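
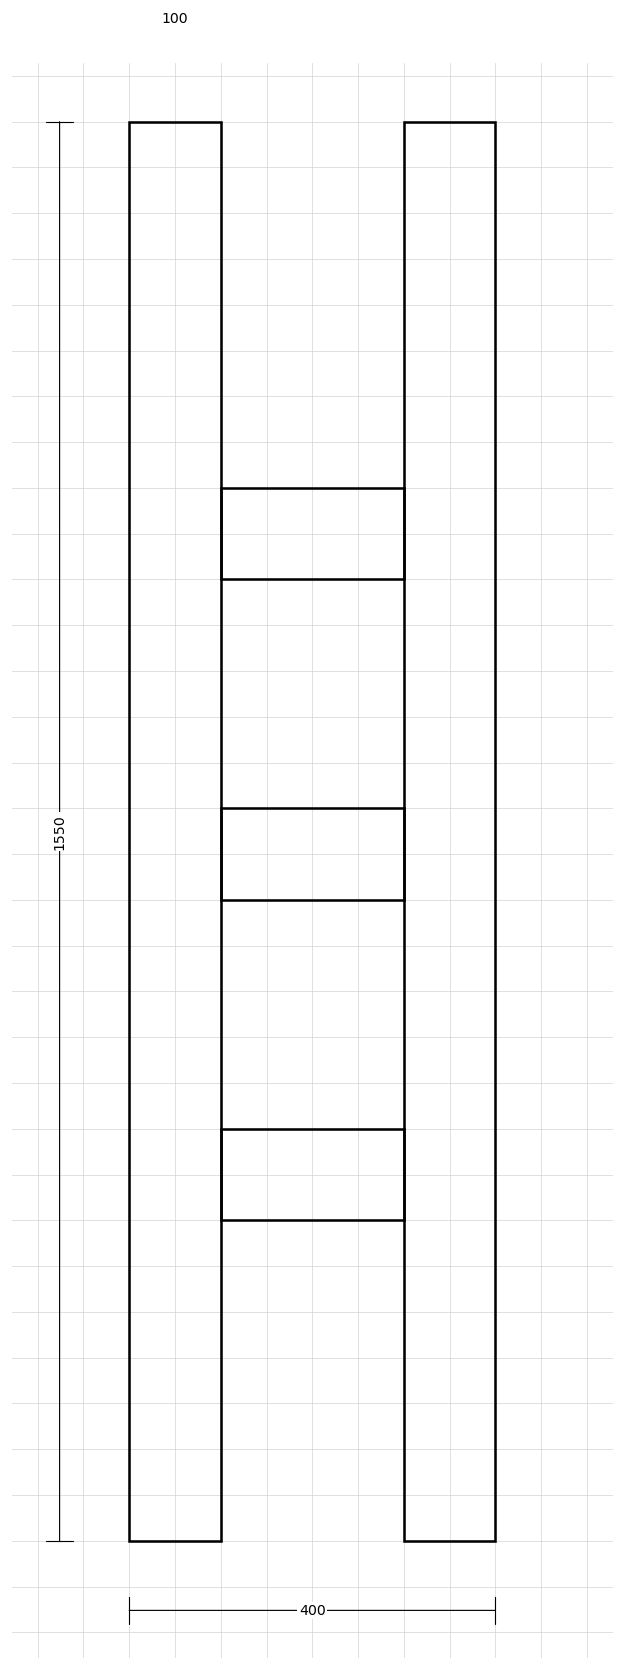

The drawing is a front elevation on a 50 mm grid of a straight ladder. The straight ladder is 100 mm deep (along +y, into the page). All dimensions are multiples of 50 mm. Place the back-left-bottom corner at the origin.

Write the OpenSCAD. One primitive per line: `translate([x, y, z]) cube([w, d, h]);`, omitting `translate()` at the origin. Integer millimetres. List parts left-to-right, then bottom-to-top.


cube([100, 100, 1550]);
translate([100, 0, 350]) cube([200, 100, 100]);
translate([100, 0, 700]) cube([200, 100, 100]);
translate([100, 0, 1050]) cube([200, 100, 100]);
translate([300, 0, 0]) cube([100, 100, 1550]);


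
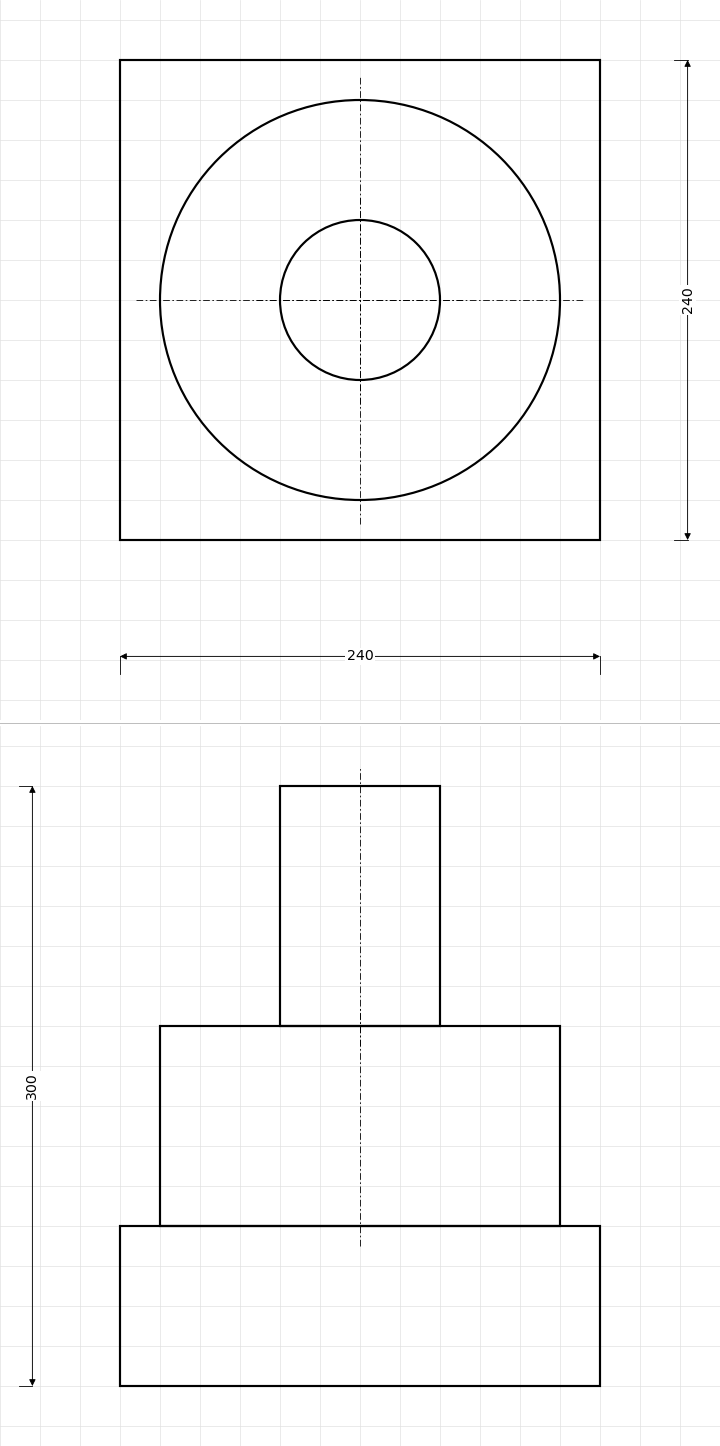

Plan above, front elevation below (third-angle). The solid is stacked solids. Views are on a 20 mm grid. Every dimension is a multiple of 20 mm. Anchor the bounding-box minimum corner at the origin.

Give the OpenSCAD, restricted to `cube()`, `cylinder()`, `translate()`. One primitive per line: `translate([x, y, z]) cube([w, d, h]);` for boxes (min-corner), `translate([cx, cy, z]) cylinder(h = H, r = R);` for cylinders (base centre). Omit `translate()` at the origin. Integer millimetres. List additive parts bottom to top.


cube([240, 240, 80]);
translate([120, 120, 80]) cylinder(h = 100, r = 100);
translate([120, 120, 180]) cylinder(h = 120, r = 40);


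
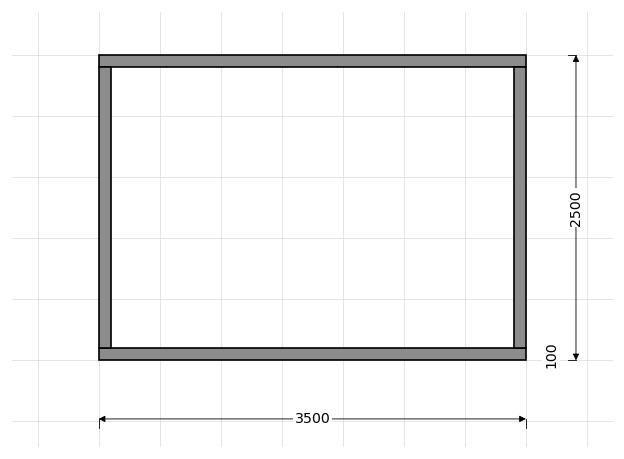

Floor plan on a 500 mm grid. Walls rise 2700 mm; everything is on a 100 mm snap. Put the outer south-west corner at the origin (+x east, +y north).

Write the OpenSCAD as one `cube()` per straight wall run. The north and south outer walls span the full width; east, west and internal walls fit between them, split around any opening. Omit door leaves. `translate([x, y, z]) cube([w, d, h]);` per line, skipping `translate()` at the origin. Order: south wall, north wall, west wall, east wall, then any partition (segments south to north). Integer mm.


cube([3500, 100, 2700]);
translate([0, 2400, 0]) cube([3500, 100, 2700]);
translate([0, 100, 0]) cube([100, 2300, 2700]);
translate([3400, 100, 0]) cube([100, 2300, 2700]);


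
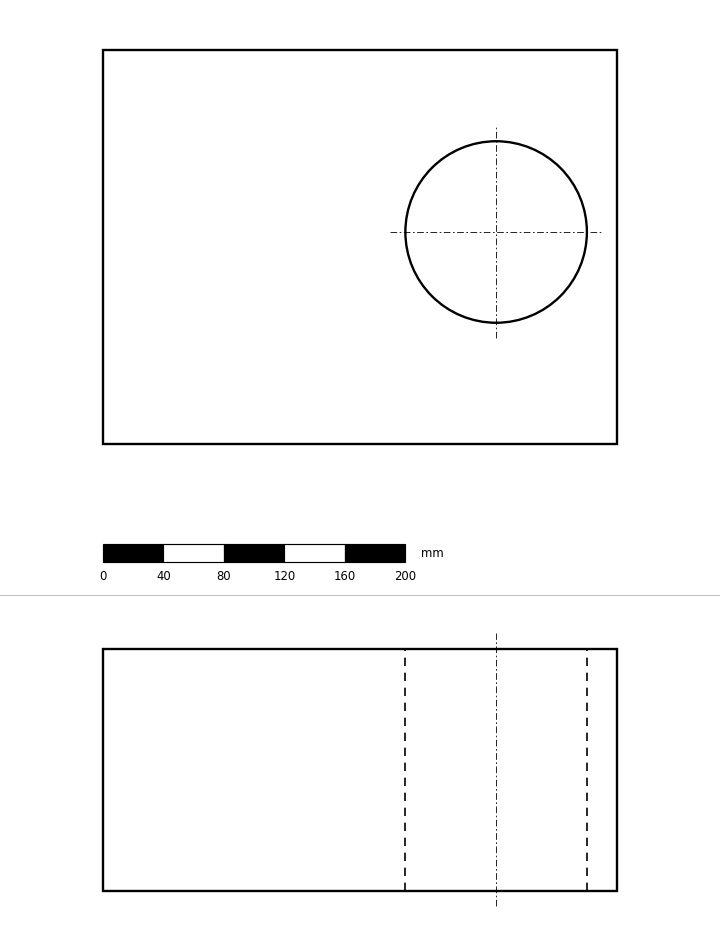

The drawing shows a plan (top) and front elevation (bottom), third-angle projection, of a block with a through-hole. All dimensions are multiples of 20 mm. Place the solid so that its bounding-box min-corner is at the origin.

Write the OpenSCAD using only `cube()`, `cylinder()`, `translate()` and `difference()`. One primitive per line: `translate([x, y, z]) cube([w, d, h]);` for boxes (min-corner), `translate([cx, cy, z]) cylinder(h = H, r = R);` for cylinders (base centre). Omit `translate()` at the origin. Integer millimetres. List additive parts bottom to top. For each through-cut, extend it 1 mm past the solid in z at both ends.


difference() {
  cube([340, 260, 160]);
  translate([260, 140, -1]) cylinder(h = 162, r = 60);
}


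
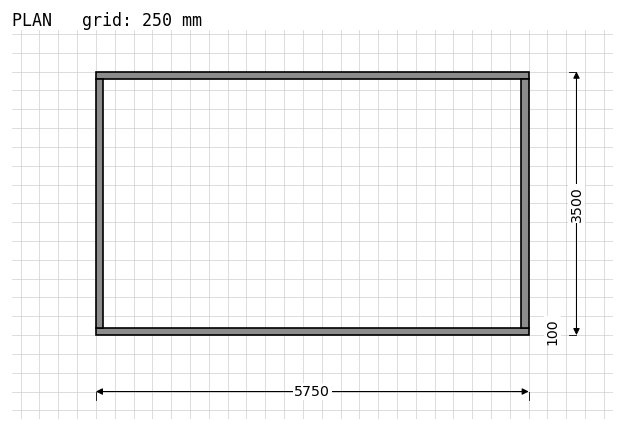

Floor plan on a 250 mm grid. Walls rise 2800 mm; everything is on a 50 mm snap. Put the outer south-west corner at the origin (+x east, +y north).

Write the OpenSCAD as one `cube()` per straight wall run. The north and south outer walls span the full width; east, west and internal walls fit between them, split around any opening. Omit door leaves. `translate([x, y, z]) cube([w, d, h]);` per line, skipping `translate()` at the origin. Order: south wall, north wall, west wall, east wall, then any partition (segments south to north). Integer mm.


cube([5750, 100, 2800]);
translate([0, 3400, 0]) cube([5750, 100, 2800]);
translate([0, 100, 0]) cube([100, 3300, 2800]);
translate([5650, 100, 0]) cube([100, 3300, 2800]);


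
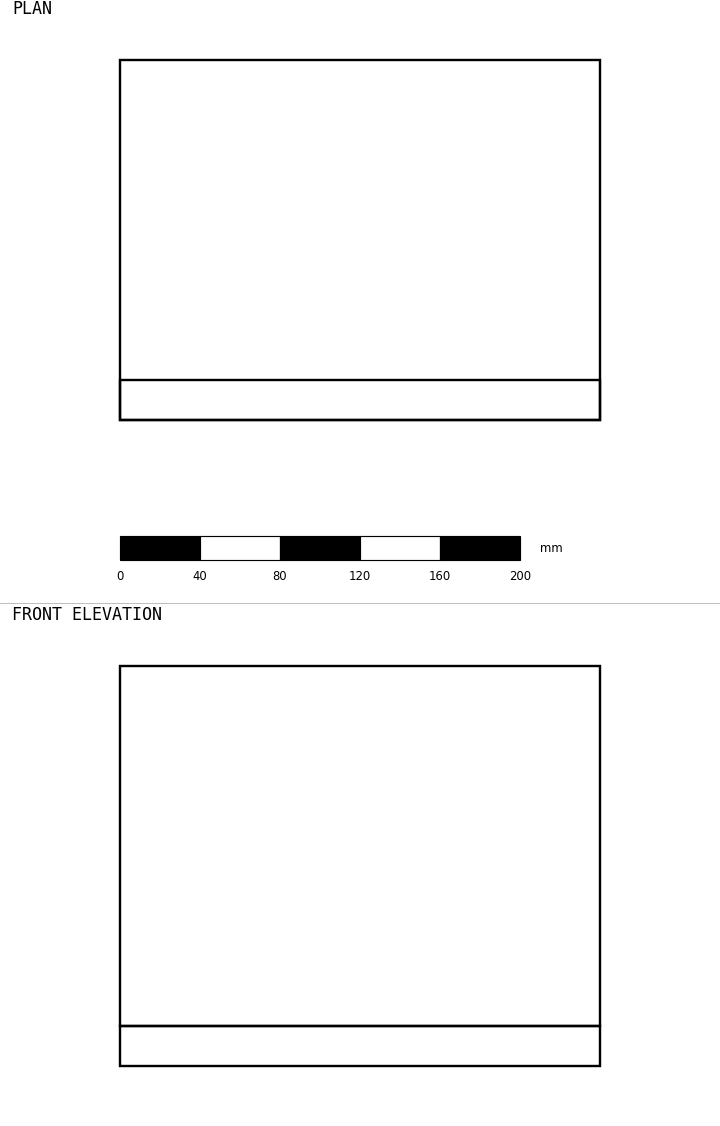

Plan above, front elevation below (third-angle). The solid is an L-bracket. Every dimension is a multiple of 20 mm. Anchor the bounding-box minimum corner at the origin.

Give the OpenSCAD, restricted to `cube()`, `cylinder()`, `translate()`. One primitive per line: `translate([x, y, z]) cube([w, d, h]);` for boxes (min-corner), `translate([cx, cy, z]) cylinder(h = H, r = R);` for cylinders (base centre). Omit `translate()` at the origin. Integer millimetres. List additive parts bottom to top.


cube([240, 180, 20]);
translate([0, 0, 20]) cube([240, 20, 180]);


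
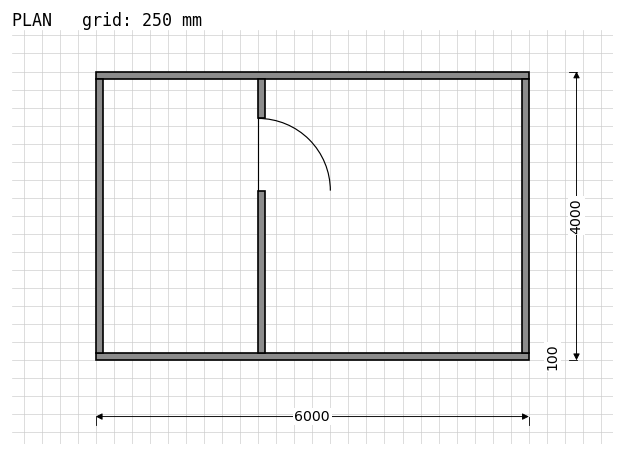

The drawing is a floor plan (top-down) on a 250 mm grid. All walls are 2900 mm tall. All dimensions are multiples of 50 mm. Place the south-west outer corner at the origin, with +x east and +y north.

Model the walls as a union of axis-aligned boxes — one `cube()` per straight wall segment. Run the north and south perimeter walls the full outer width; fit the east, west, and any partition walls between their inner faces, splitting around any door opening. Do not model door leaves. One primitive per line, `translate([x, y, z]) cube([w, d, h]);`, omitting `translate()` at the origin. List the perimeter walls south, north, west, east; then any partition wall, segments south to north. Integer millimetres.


cube([6000, 100, 2900]);
translate([0, 3900, 0]) cube([6000, 100, 2900]);
translate([0, 100, 0]) cube([100, 3800, 2900]);
translate([5900, 100, 0]) cube([100, 3800, 2900]);
translate([2250, 100, 0]) cube([100, 2250, 2900]);
translate([2250, 3350, 0]) cube([100, 550, 2900]);


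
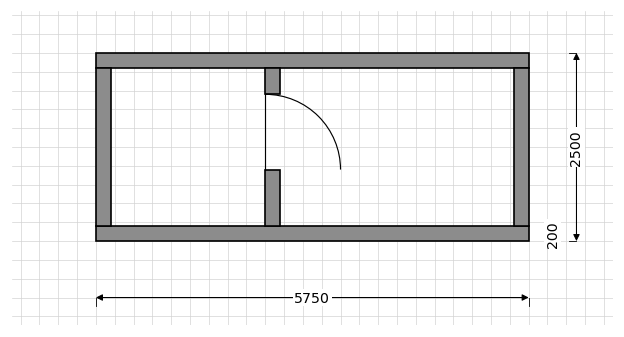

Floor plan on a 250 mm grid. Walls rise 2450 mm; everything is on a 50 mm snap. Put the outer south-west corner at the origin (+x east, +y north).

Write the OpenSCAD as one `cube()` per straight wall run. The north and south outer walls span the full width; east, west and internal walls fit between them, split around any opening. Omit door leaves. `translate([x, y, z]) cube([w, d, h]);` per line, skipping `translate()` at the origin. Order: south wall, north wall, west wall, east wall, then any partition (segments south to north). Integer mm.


cube([5750, 200, 2450]);
translate([0, 2300, 0]) cube([5750, 200, 2450]);
translate([0, 200, 0]) cube([200, 2100, 2450]);
translate([5550, 200, 0]) cube([200, 2100, 2450]);
translate([2250, 200, 0]) cube([200, 750, 2450]);
translate([2250, 1950, 0]) cube([200, 350, 2450]);


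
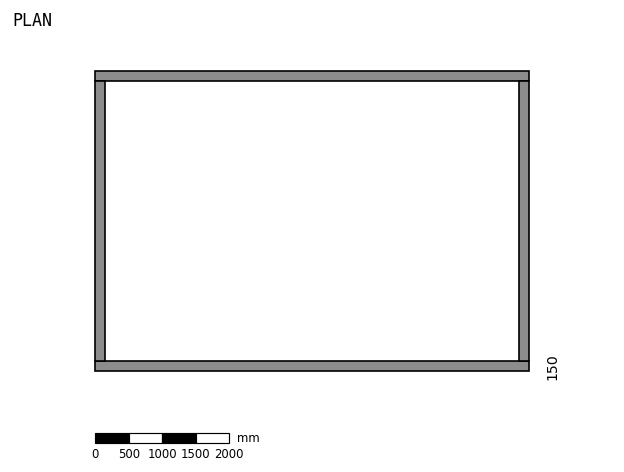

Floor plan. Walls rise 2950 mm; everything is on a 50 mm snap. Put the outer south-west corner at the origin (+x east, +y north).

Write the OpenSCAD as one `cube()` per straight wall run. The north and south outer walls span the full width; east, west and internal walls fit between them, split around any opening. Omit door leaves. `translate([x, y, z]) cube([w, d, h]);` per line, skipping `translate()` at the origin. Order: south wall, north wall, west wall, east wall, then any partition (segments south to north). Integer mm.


cube([6500, 150, 2950]);
translate([0, 4350, 0]) cube([6500, 150, 2950]);
translate([0, 150, 0]) cube([150, 4200, 2950]);
translate([6350, 150, 0]) cube([150, 4200, 2950]);


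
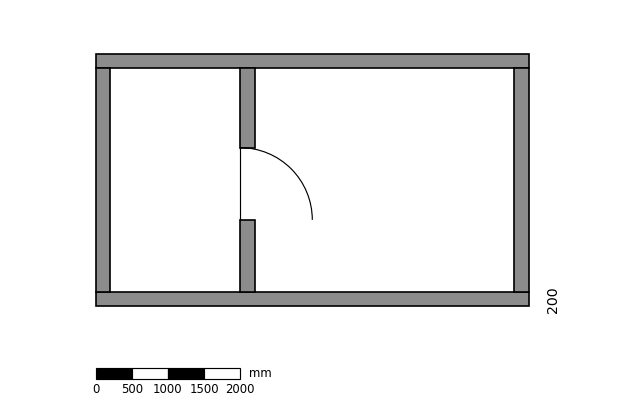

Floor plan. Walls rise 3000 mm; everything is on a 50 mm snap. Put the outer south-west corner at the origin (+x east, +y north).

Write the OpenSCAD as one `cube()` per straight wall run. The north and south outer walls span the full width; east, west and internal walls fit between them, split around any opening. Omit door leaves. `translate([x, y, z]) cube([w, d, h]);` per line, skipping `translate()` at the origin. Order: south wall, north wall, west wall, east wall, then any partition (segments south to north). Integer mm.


cube([6000, 200, 3000]);
translate([0, 3300, 0]) cube([6000, 200, 3000]);
translate([0, 200, 0]) cube([200, 3100, 3000]);
translate([5800, 200, 0]) cube([200, 3100, 3000]);
translate([2000, 200, 0]) cube([200, 1000, 3000]);
translate([2000, 2200, 0]) cube([200, 1100, 3000]);


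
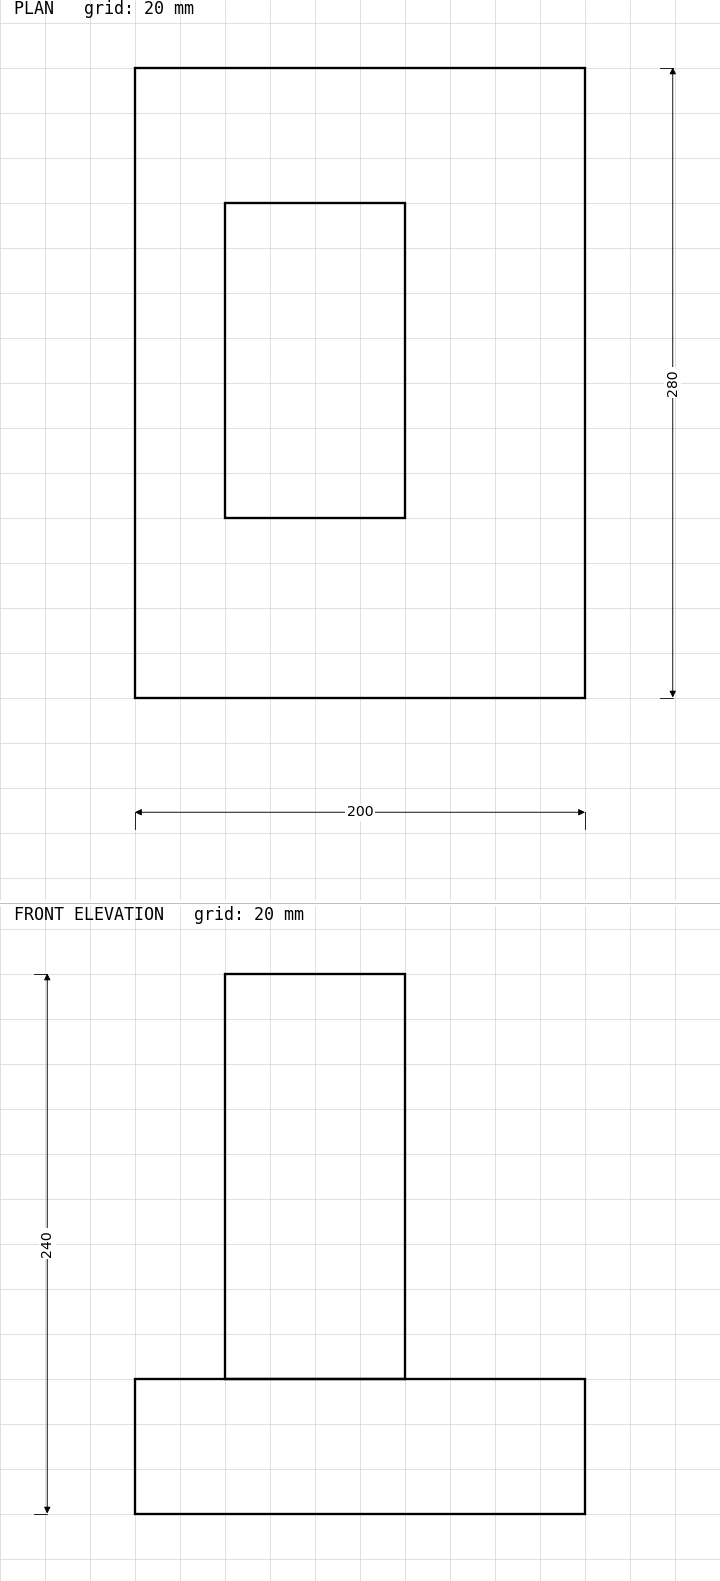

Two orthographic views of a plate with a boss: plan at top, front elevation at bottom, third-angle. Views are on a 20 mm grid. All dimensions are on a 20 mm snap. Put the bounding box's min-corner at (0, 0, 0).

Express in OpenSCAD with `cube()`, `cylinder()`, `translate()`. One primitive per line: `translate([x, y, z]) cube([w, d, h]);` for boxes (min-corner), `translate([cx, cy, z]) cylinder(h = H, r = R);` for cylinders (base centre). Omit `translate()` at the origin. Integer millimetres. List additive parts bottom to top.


cube([200, 280, 60]);
translate([40, 80, 60]) cube([80, 140, 180]);


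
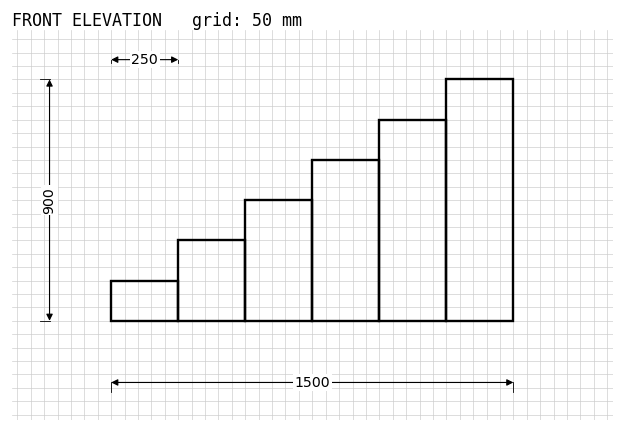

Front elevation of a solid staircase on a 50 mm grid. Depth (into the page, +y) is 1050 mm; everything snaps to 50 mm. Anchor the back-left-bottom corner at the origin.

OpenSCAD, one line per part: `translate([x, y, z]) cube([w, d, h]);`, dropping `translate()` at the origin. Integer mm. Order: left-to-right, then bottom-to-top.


cube([250, 1050, 150]);
translate([250, 0, 0]) cube([250, 1050, 300]);
translate([500, 0, 0]) cube([250, 1050, 450]);
translate([750, 0, 0]) cube([250, 1050, 600]);
translate([1000, 0, 0]) cube([250, 1050, 750]);
translate([1250, 0, 0]) cube([250, 1050, 900]);


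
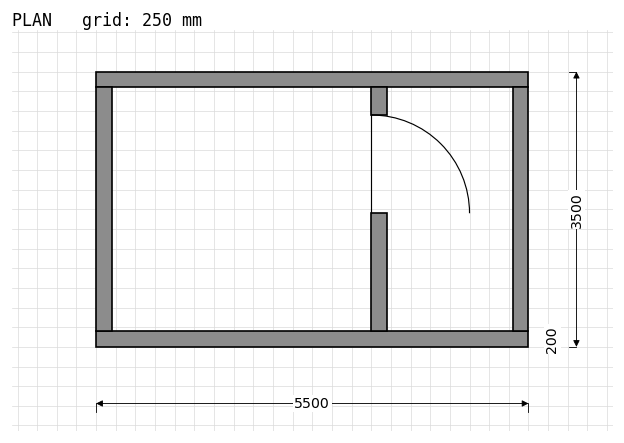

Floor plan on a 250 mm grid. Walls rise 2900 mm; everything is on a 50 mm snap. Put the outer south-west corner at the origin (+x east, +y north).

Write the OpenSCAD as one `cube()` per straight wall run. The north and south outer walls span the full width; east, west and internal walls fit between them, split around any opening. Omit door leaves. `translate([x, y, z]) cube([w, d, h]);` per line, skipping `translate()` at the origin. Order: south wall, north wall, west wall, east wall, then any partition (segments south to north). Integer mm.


cube([5500, 200, 2900]);
translate([0, 3300, 0]) cube([5500, 200, 2900]);
translate([0, 200, 0]) cube([200, 3100, 2900]);
translate([5300, 200, 0]) cube([200, 3100, 2900]);
translate([3500, 200, 0]) cube([200, 1500, 2900]);
translate([3500, 2950, 0]) cube([200, 350, 2900]);


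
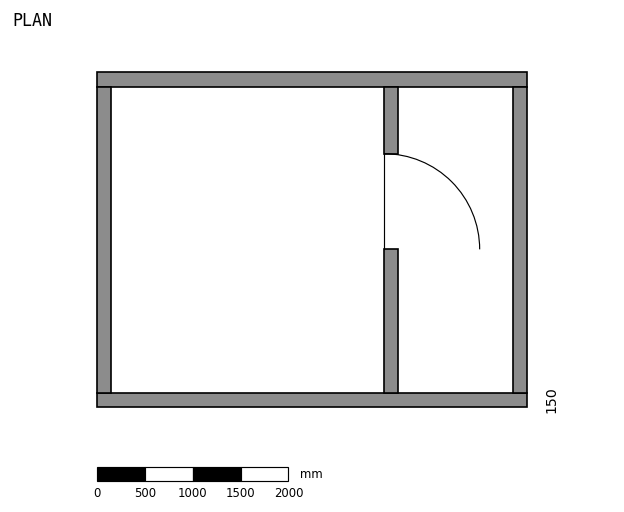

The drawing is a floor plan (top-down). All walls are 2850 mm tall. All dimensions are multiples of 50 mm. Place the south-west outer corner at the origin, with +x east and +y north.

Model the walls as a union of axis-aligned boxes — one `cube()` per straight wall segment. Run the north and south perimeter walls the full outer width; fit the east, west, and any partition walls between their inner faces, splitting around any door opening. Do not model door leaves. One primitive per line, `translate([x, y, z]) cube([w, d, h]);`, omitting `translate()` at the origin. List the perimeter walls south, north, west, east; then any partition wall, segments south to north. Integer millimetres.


cube([4500, 150, 2850]);
translate([0, 3350, 0]) cube([4500, 150, 2850]);
translate([0, 150, 0]) cube([150, 3200, 2850]);
translate([4350, 150, 0]) cube([150, 3200, 2850]);
translate([3000, 150, 0]) cube([150, 1500, 2850]);
translate([3000, 2650, 0]) cube([150, 700, 2850]);


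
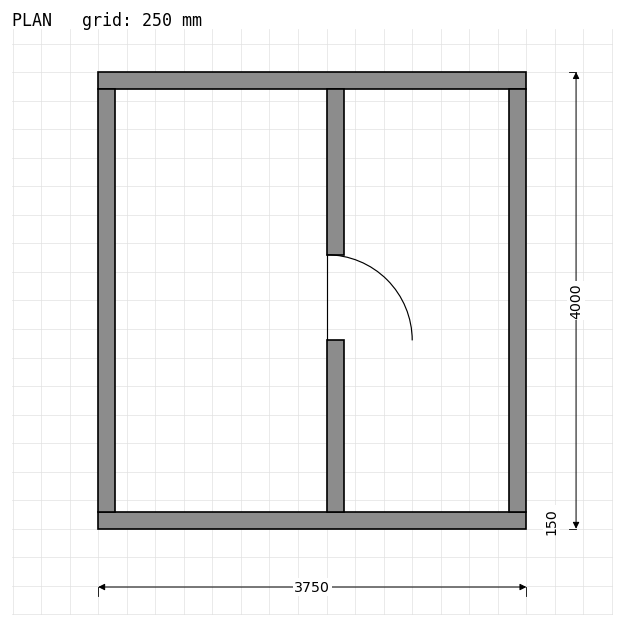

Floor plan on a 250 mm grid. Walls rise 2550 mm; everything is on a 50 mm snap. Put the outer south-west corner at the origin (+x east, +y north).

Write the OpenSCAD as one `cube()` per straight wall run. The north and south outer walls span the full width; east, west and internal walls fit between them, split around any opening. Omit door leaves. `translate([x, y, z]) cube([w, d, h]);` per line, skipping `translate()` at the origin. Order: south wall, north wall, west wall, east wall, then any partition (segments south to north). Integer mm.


cube([3750, 150, 2550]);
translate([0, 3850, 0]) cube([3750, 150, 2550]);
translate([0, 150, 0]) cube([150, 3700, 2550]);
translate([3600, 150, 0]) cube([150, 3700, 2550]);
translate([2000, 150, 0]) cube([150, 1500, 2550]);
translate([2000, 2400, 0]) cube([150, 1450, 2550]);


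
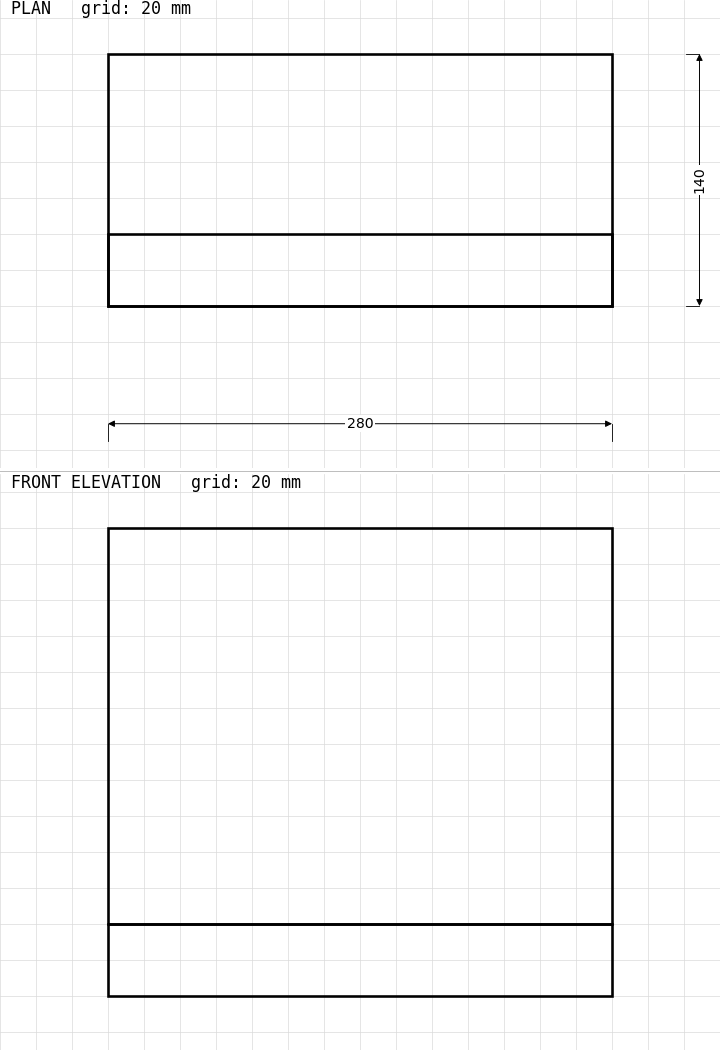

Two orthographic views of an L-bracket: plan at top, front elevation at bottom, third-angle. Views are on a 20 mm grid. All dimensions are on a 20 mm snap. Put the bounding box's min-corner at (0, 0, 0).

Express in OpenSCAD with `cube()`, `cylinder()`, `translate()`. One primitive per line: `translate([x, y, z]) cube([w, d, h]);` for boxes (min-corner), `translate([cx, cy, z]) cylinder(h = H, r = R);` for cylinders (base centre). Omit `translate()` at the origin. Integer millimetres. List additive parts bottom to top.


cube([280, 140, 40]);
translate([0, 0, 40]) cube([280, 40, 220]);


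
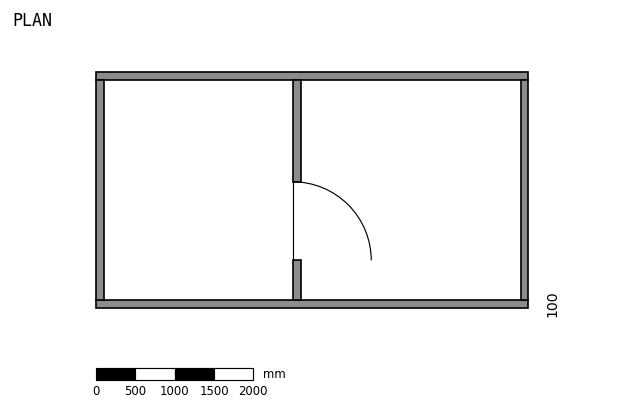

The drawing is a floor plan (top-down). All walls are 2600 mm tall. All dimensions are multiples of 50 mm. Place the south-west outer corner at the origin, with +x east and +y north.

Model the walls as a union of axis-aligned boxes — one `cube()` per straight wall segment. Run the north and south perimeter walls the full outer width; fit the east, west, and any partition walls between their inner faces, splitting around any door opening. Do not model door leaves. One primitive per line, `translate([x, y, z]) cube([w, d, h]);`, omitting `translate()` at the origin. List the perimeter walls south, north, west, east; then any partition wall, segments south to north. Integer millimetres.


cube([5500, 100, 2600]);
translate([0, 2900, 0]) cube([5500, 100, 2600]);
translate([0, 100, 0]) cube([100, 2800, 2600]);
translate([5400, 100, 0]) cube([100, 2800, 2600]);
translate([2500, 100, 0]) cube([100, 500, 2600]);
translate([2500, 1600, 0]) cube([100, 1300, 2600]);


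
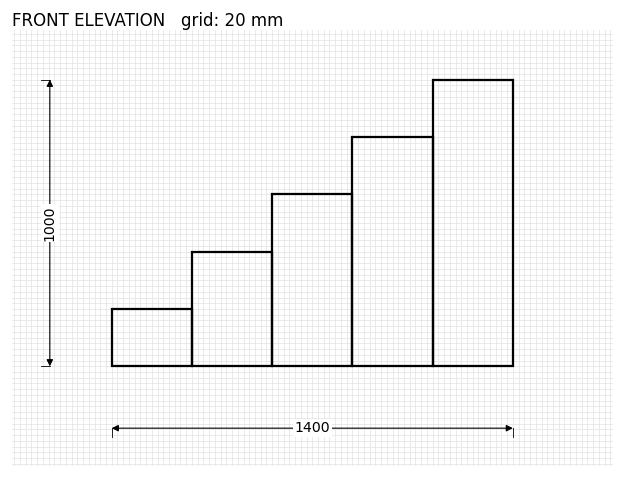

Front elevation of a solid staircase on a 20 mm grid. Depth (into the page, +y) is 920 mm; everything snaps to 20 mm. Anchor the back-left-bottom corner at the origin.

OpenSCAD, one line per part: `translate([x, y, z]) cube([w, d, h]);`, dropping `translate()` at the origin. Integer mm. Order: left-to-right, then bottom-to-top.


cube([280, 920, 200]);
translate([280, 0, 0]) cube([280, 920, 400]);
translate([560, 0, 0]) cube([280, 920, 600]);
translate([840, 0, 0]) cube([280, 920, 800]);
translate([1120, 0, 0]) cube([280, 920, 1000]);


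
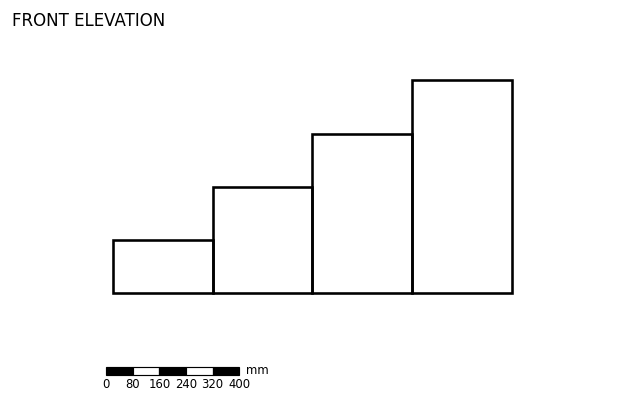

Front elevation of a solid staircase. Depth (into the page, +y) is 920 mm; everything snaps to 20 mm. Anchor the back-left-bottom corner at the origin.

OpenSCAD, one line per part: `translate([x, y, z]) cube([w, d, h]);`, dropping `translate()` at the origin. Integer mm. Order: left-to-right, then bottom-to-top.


cube([300, 920, 160]);
translate([300, 0, 0]) cube([300, 920, 320]);
translate([600, 0, 0]) cube([300, 920, 480]);
translate([900, 0, 0]) cube([300, 920, 640]);


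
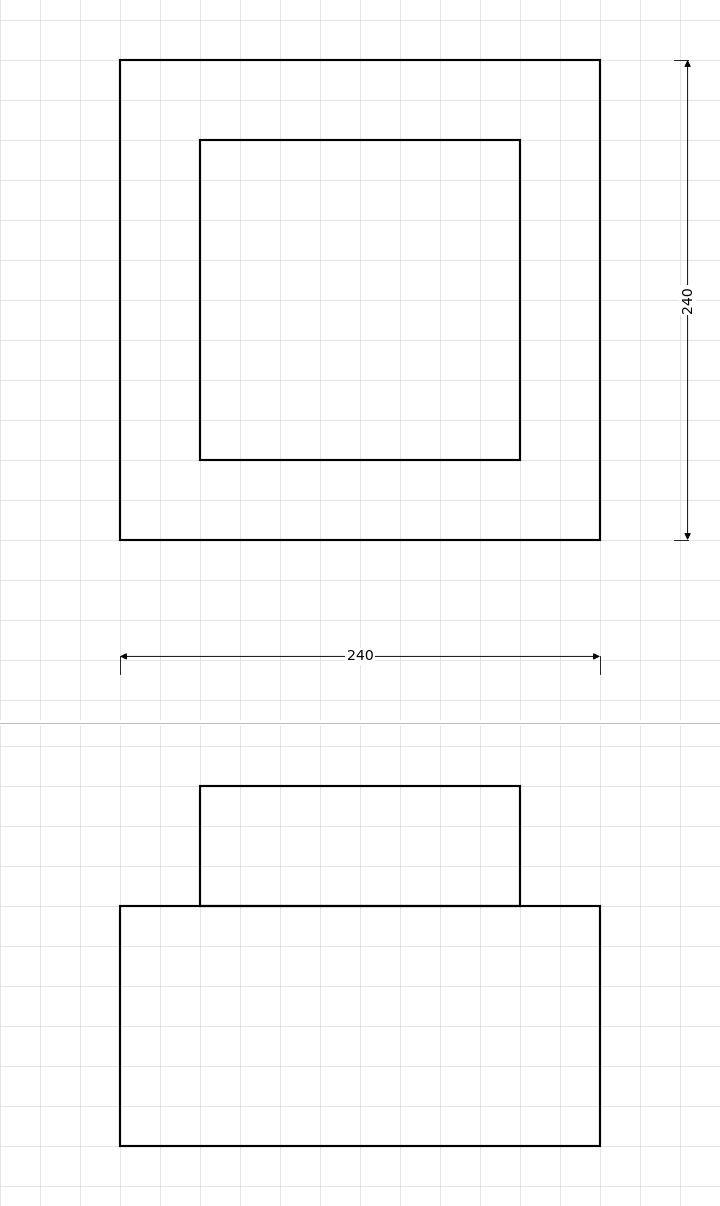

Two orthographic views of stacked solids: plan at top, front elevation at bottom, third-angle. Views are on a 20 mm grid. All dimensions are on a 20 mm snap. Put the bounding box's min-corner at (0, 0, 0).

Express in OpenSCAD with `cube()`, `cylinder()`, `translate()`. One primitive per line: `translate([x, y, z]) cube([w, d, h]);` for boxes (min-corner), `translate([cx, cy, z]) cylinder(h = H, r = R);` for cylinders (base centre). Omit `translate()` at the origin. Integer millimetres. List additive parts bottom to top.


cube([240, 240, 120]);
translate([40, 40, 120]) cube([160, 160, 60]);


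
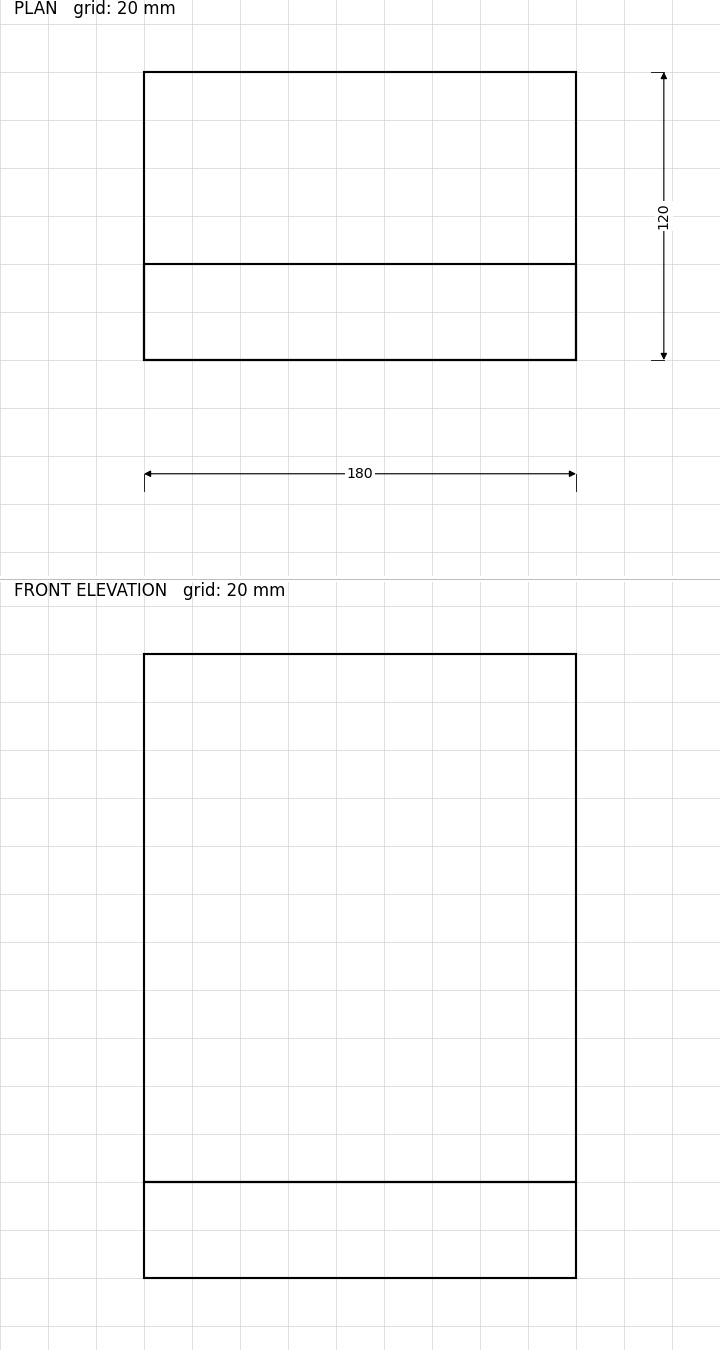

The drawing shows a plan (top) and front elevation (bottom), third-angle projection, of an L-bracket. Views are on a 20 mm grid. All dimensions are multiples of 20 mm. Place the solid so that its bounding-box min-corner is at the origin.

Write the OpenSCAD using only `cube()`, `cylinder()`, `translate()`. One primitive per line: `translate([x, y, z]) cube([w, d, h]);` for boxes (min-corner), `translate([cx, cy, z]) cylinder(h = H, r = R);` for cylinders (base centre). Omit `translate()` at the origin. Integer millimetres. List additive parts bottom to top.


cube([180, 120, 40]);
translate([0, 0, 40]) cube([180, 40, 220]);


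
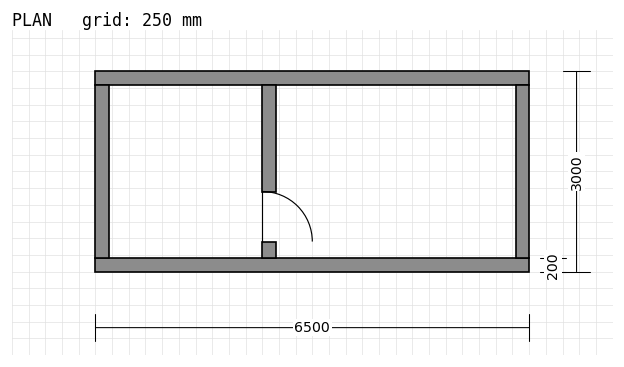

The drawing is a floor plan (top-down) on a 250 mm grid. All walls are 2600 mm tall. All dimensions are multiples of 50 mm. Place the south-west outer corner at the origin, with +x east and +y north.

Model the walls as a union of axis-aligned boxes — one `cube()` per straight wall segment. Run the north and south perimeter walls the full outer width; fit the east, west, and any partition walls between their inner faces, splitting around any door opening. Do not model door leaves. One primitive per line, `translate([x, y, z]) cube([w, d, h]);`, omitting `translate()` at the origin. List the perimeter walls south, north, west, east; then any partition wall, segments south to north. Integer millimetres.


cube([6500, 200, 2600]);
translate([0, 2800, 0]) cube([6500, 200, 2600]);
translate([0, 200, 0]) cube([200, 2600, 2600]);
translate([6300, 200, 0]) cube([200, 2600, 2600]);
translate([2500, 200, 0]) cube([200, 250, 2600]);
translate([2500, 1200, 0]) cube([200, 1600, 2600]);


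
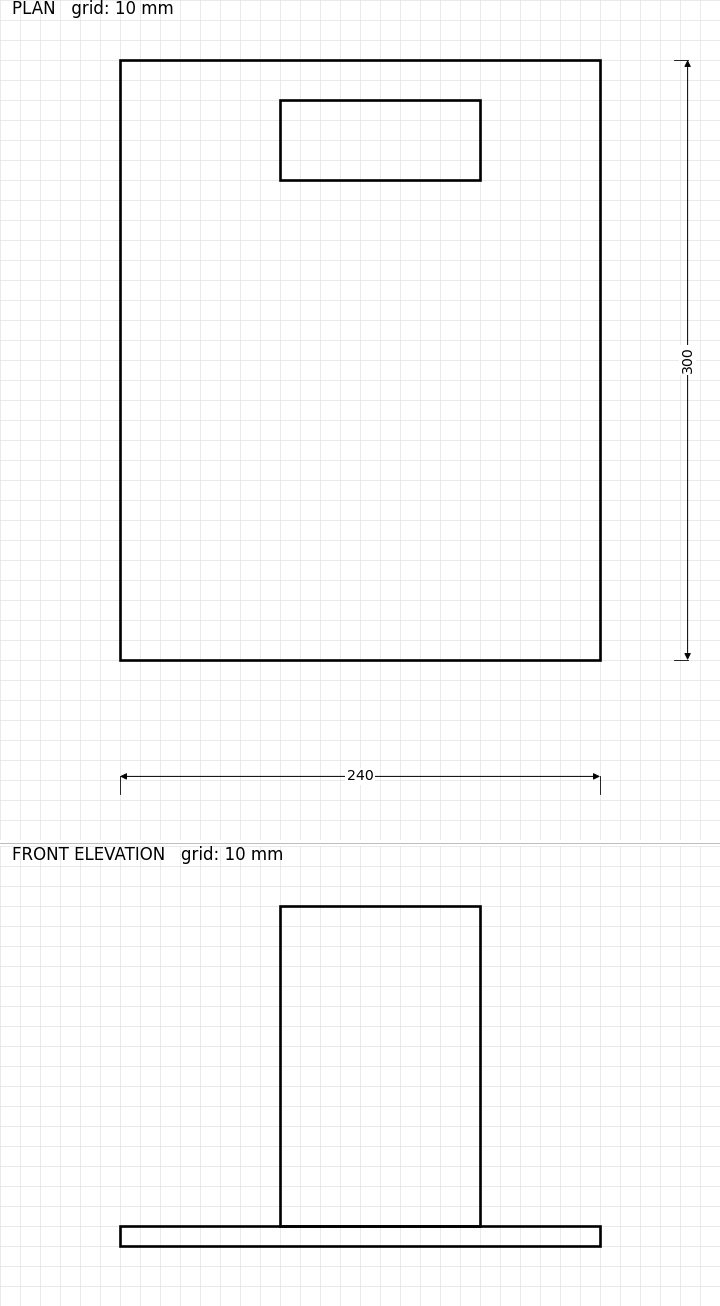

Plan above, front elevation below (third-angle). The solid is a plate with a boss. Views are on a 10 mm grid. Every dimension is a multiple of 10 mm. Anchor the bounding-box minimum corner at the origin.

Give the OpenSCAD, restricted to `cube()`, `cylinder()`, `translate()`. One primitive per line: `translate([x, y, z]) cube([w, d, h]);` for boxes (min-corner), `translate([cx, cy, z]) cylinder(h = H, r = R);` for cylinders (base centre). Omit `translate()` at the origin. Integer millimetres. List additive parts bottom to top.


cube([240, 300, 10]);
translate([80, 240, 10]) cube([100, 40, 160]);


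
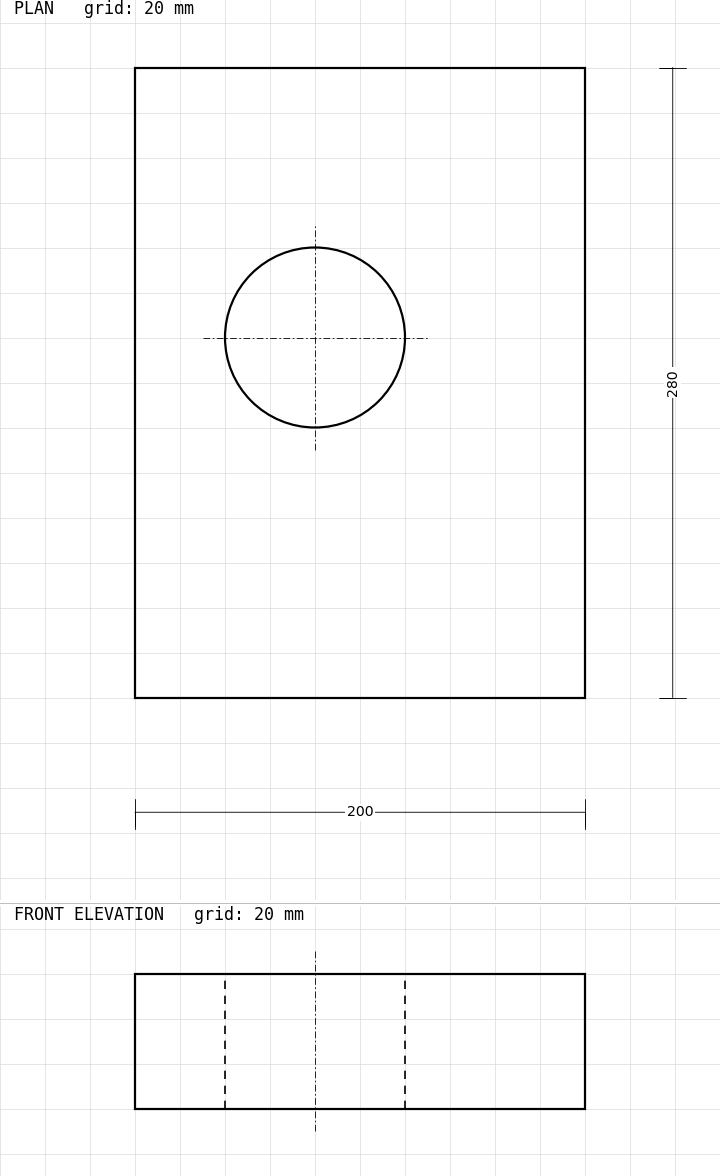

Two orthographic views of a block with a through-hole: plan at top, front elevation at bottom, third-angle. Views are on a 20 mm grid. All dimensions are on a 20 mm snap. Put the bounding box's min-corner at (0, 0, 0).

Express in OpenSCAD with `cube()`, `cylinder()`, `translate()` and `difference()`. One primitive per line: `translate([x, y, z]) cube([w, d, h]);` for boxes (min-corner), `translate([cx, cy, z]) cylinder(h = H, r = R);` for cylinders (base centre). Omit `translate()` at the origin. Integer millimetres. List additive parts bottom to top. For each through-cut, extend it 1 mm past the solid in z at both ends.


difference() {
  cube([200, 280, 60]);
  translate([80, 160, -1]) cylinder(h = 62, r = 40);
}


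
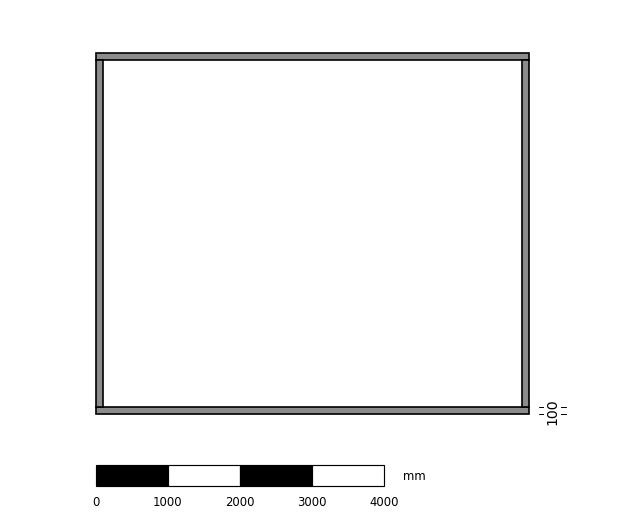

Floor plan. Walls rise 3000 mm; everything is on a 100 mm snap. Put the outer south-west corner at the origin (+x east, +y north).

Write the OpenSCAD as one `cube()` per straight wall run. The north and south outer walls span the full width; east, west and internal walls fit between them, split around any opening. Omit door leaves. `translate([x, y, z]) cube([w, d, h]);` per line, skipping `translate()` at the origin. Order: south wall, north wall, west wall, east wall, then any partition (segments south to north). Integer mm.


cube([6000, 100, 3000]);
translate([0, 4900, 0]) cube([6000, 100, 3000]);
translate([0, 100, 0]) cube([100, 4800, 3000]);
translate([5900, 100, 0]) cube([100, 4800, 3000]);


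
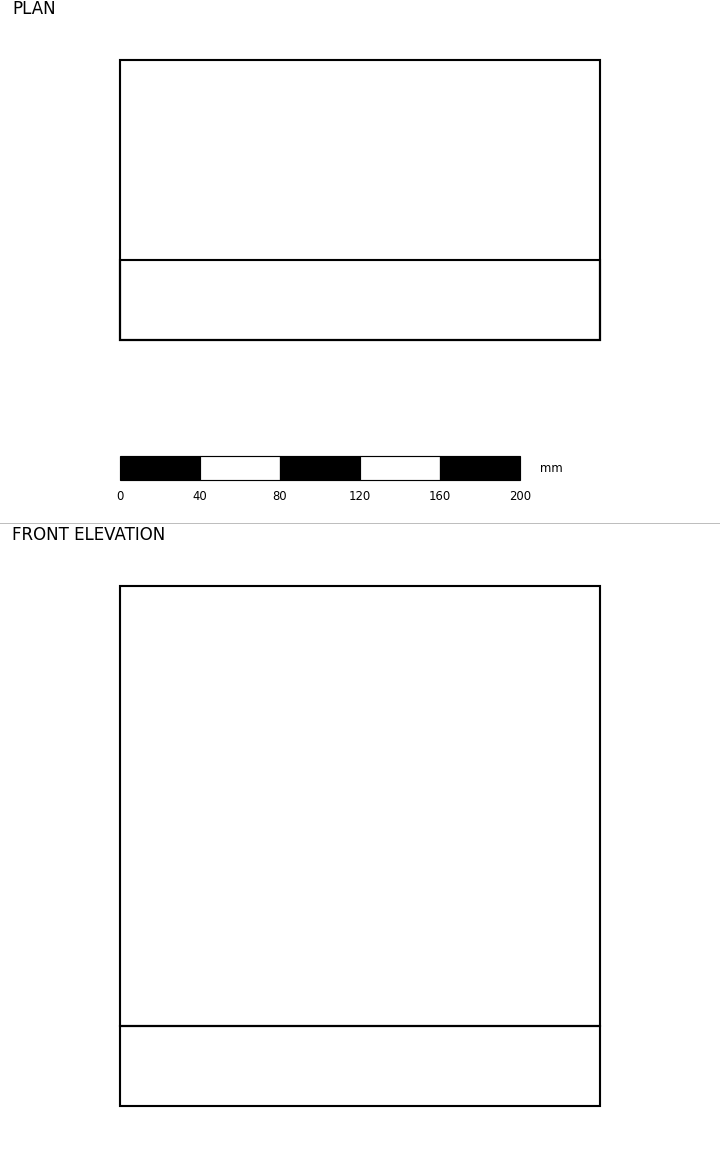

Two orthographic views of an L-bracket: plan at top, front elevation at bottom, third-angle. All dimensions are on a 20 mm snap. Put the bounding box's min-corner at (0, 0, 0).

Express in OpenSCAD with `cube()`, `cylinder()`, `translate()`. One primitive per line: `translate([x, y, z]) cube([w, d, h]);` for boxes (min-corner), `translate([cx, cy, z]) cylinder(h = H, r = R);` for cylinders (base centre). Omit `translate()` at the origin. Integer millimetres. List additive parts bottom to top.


cube([240, 140, 40]);
translate([0, 0, 40]) cube([240, 40, 220]);


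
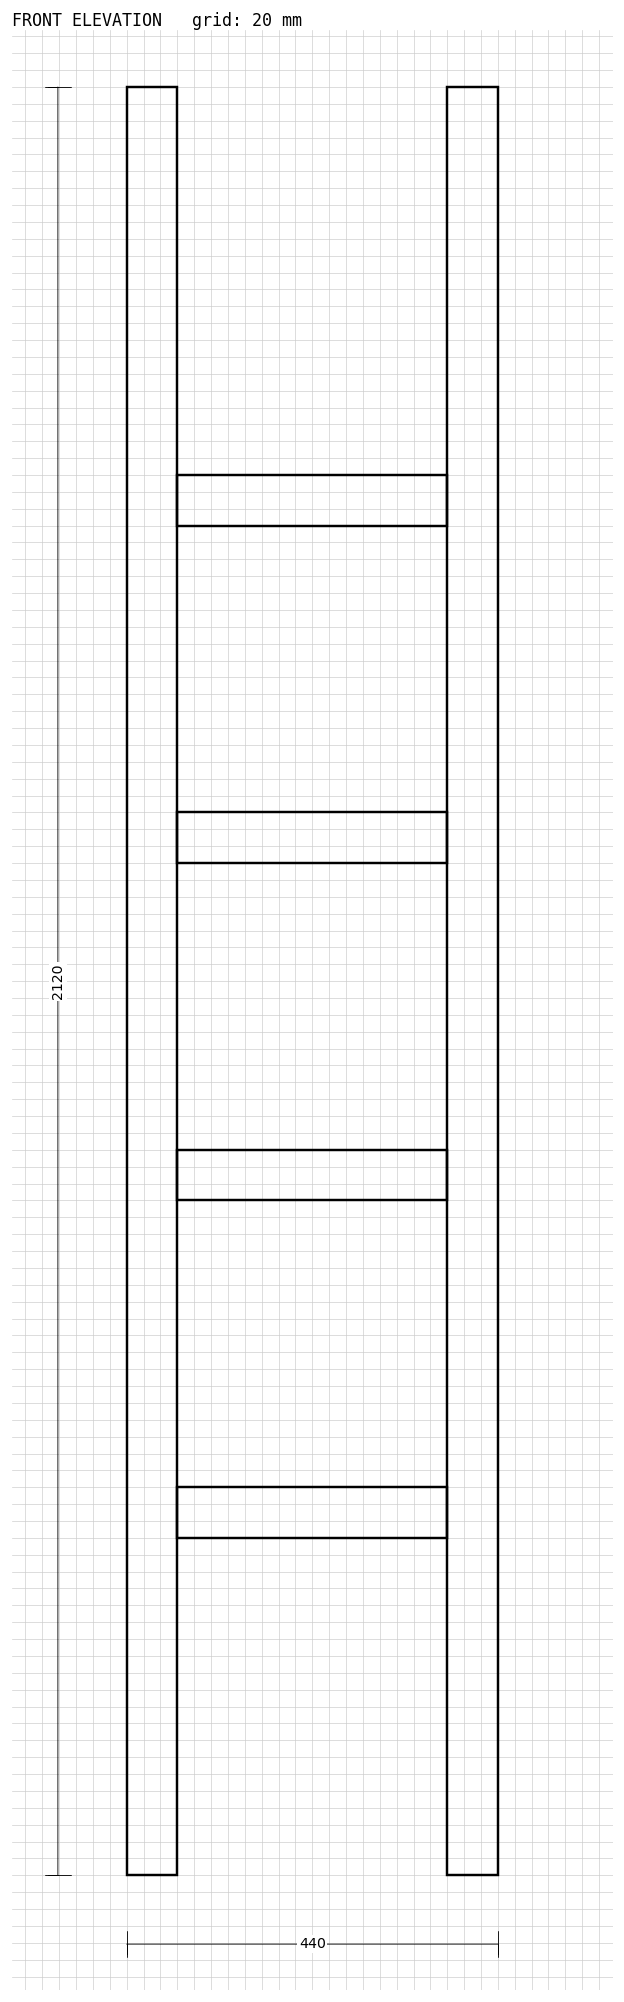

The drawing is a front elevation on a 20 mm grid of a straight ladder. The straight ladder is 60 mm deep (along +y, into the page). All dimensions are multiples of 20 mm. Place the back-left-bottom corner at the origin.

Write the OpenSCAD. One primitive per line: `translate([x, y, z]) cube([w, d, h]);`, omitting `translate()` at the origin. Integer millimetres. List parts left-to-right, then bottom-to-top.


cube([60, 60, 2120]);
translate([60, 0, 400]) cube([320, 60, 60]);
translate([60, 0, 800]) cube([320, 60, 60]);
translate([60, 0, 1200]) cube([320, 60, 60]);
translate([60, 0, 1600]) cube([320, 60, 60]);
translate([380, 0, 0]) cube([60, 60, 2120]);


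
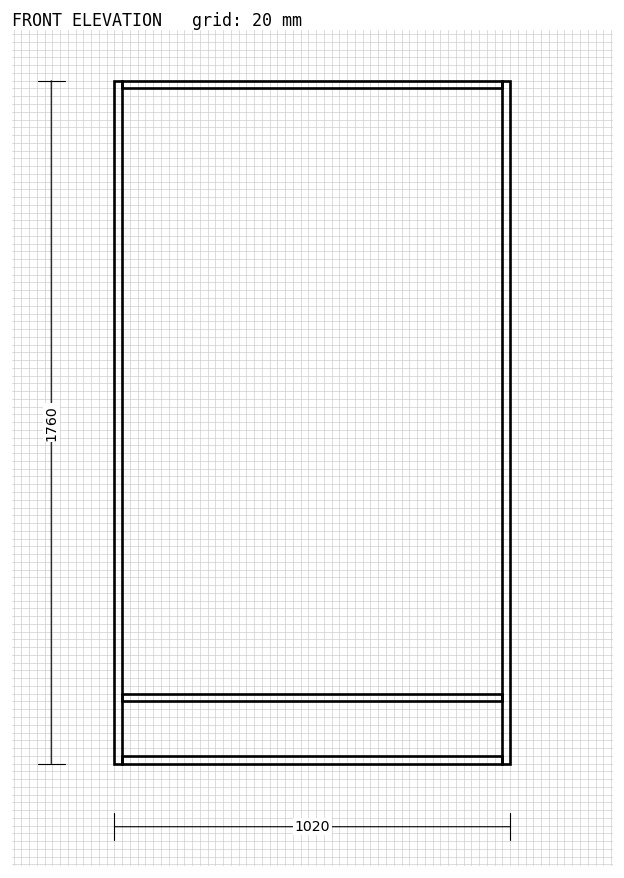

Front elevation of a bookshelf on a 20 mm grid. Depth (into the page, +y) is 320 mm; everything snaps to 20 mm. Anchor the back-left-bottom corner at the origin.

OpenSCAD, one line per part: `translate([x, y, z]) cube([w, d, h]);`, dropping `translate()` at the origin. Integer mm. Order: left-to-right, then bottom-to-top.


cube([20, 320, 1760]);
translate([20, 0, 0]) cube([980, 320, 20]);
translate([20, 0, 160]) cube([980, 320, 20]);
translate([20, 0, 1740]) cube([980, 320, 20]);
translate([1000, 0, 0]) cube([20, 320, 1760]);


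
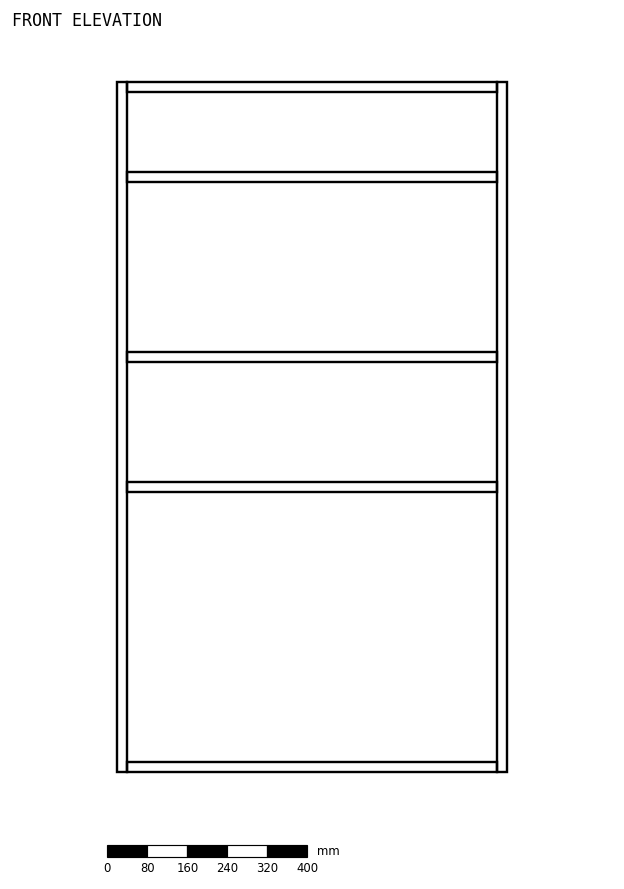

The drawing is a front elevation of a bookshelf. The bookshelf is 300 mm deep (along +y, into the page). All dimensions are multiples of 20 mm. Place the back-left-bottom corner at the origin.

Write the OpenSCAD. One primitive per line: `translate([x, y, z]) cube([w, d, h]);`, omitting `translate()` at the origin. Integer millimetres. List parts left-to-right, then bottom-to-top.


cube([20, 300, 1380]);
translate([20, 0, 0]) cube([740, 300, 20]);
translate([20, 0, 560]) cube([740, 300, 20]);
translate([20, 0, 820]) cube([740, 300, 20]);
translate([20, 0, 1180]) cube([740, 300, 20]);
translate([20, 0, 1360]) cube([740, 300, 20]);
translate([760, 0, 0]) cube([20, 300, 1380]);


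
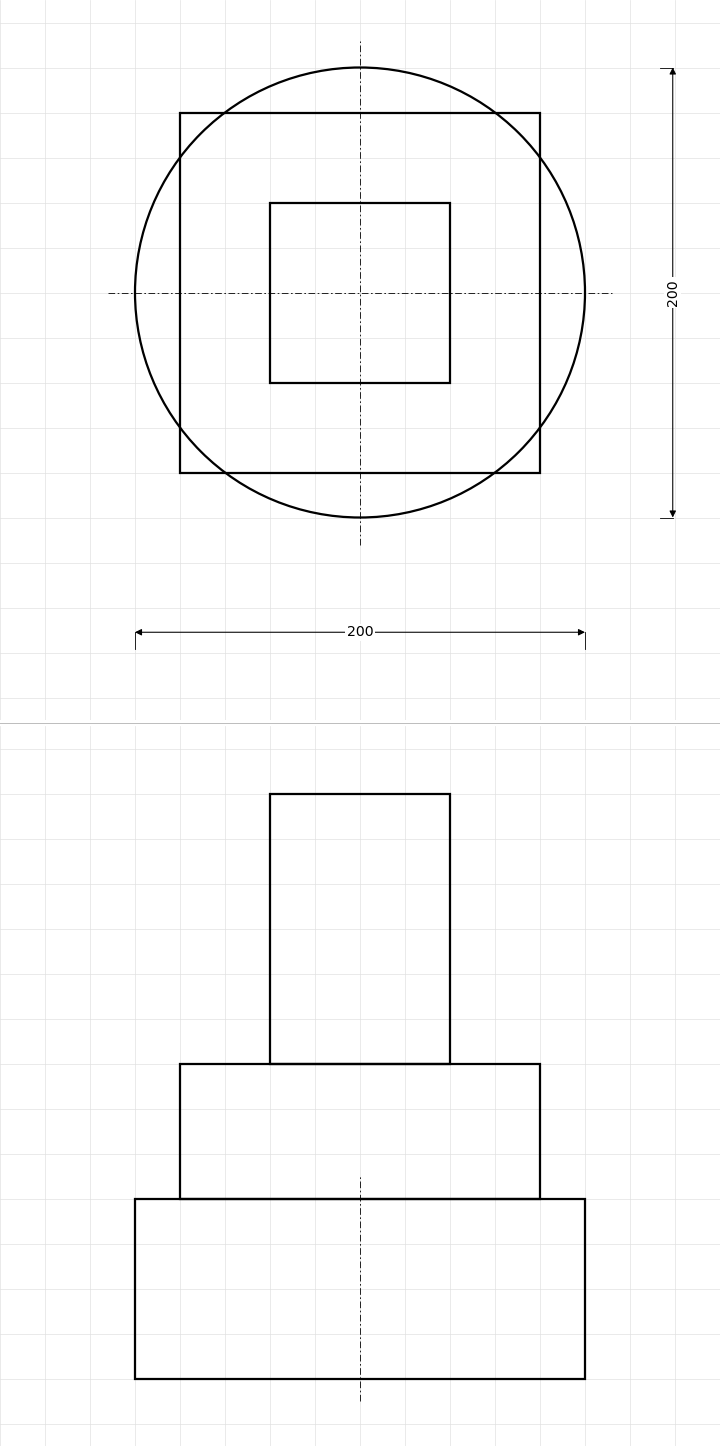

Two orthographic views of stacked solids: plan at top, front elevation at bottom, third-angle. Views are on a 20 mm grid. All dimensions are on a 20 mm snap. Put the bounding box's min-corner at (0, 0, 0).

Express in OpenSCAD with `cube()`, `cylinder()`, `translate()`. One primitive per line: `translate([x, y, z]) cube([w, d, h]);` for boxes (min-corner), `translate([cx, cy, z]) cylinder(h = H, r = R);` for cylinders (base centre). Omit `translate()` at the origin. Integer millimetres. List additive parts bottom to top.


translate([100, 100, 0]) cylinder(h = 80, r = 100);
translate([20, 20, 80]) cube([160, 160, 60]);
translate([60, 60, 140]) cube([80, 80, 120]);


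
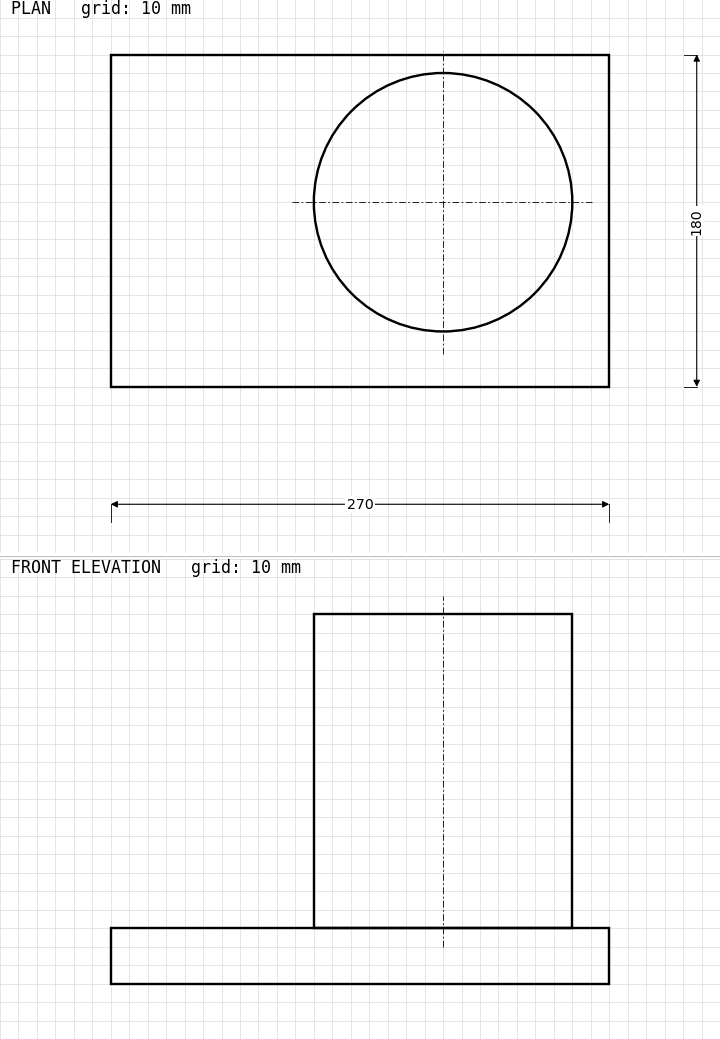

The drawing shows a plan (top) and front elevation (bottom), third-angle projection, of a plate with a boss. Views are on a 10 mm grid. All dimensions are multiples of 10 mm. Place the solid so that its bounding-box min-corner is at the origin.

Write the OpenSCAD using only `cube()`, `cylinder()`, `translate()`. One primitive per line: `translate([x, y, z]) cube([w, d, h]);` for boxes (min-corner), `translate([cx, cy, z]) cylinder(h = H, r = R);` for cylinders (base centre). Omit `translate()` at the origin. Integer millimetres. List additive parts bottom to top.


cube([270, 180, 30]);
translate([180, 100, 30]) cylinder(h = 170, r = 70);


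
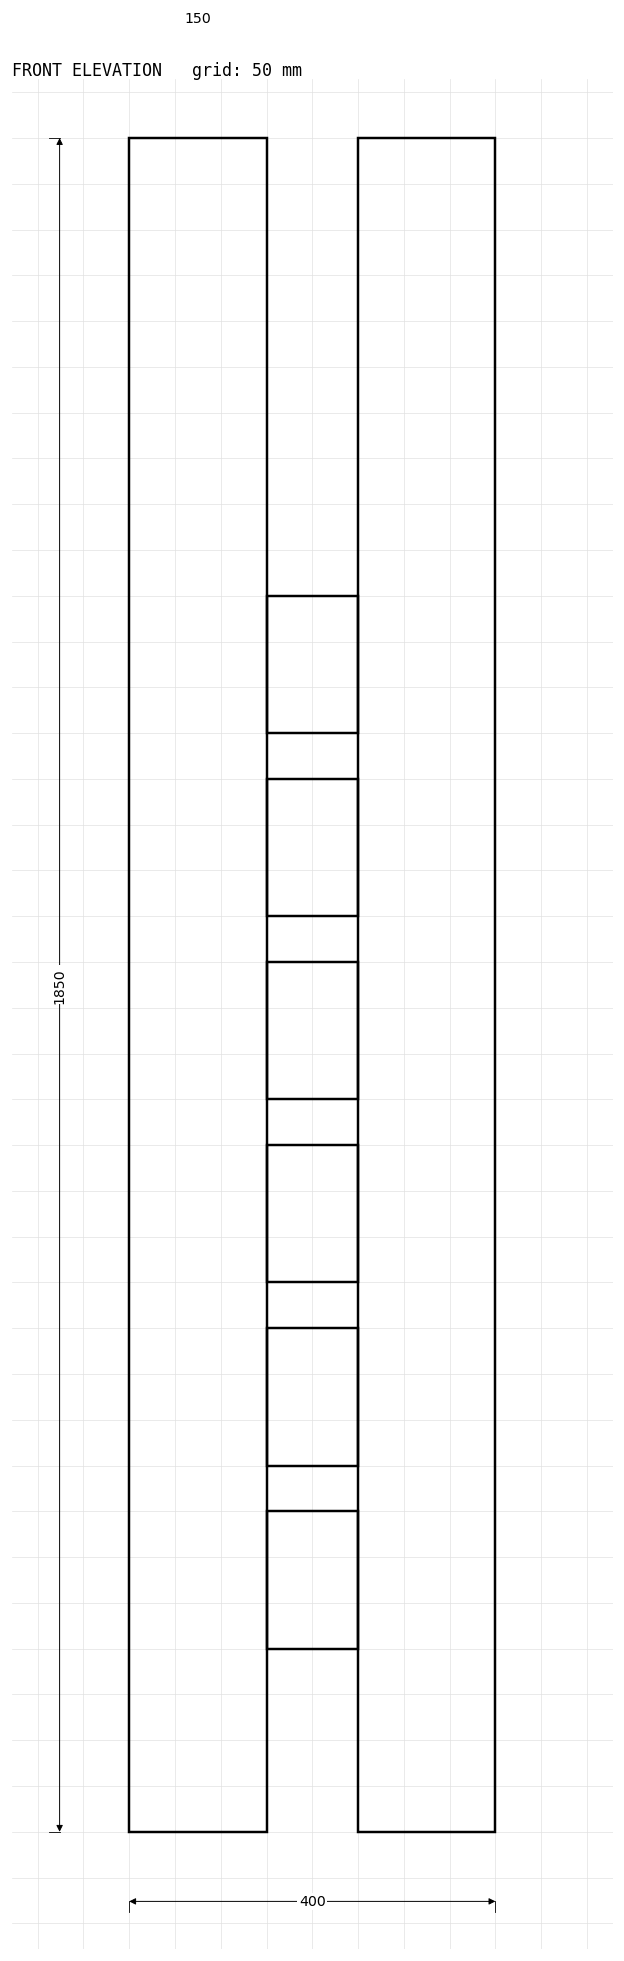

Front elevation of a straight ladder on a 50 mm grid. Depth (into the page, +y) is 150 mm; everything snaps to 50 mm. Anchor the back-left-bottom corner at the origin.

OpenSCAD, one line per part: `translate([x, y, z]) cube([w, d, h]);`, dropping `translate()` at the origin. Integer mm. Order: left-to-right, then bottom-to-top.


cube([150, 150, 1850]);
translate([150, 0, 200]) cube([100, 150, 150]);
translate([150, 0, 400]) cube([100, 150, 150]);
translate([150, 0, 600]) cube([100, 150, 150]);
translate([150, 0, 800]) cube([100, 150, 150]);
translate([150, 0, 1000]) cube([100, 150, 150]);
translate([150, 0, 1200]) cube([100, 150, 150]);
translate([250, 0, 0]) cube([150, 150, 1850]);


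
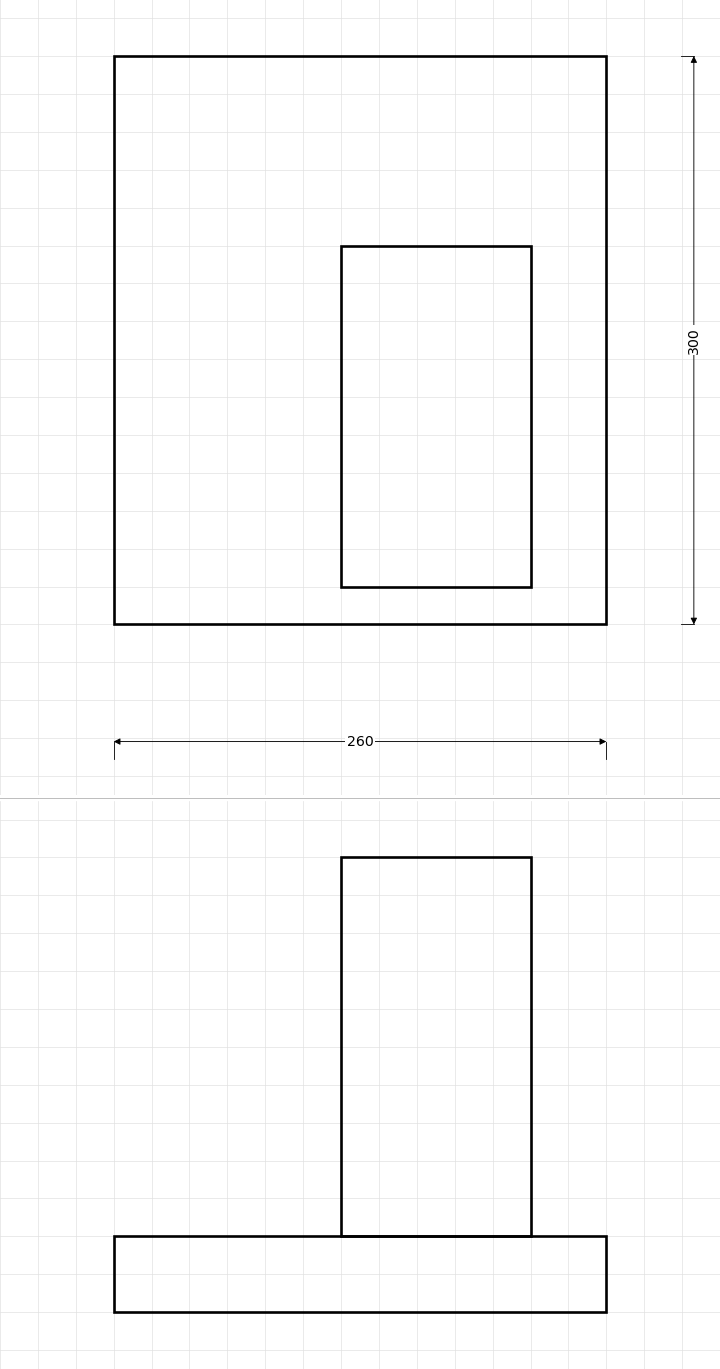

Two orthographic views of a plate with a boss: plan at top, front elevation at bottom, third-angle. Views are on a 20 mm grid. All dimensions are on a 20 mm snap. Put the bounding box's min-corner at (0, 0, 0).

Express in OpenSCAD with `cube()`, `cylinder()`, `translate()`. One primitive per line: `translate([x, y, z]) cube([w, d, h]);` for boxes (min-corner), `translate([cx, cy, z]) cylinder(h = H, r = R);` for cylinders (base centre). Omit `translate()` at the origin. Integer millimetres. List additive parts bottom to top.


cube([260, 300, 40]);
translate([120, 20, 40]) cube([100, 180, 200]);


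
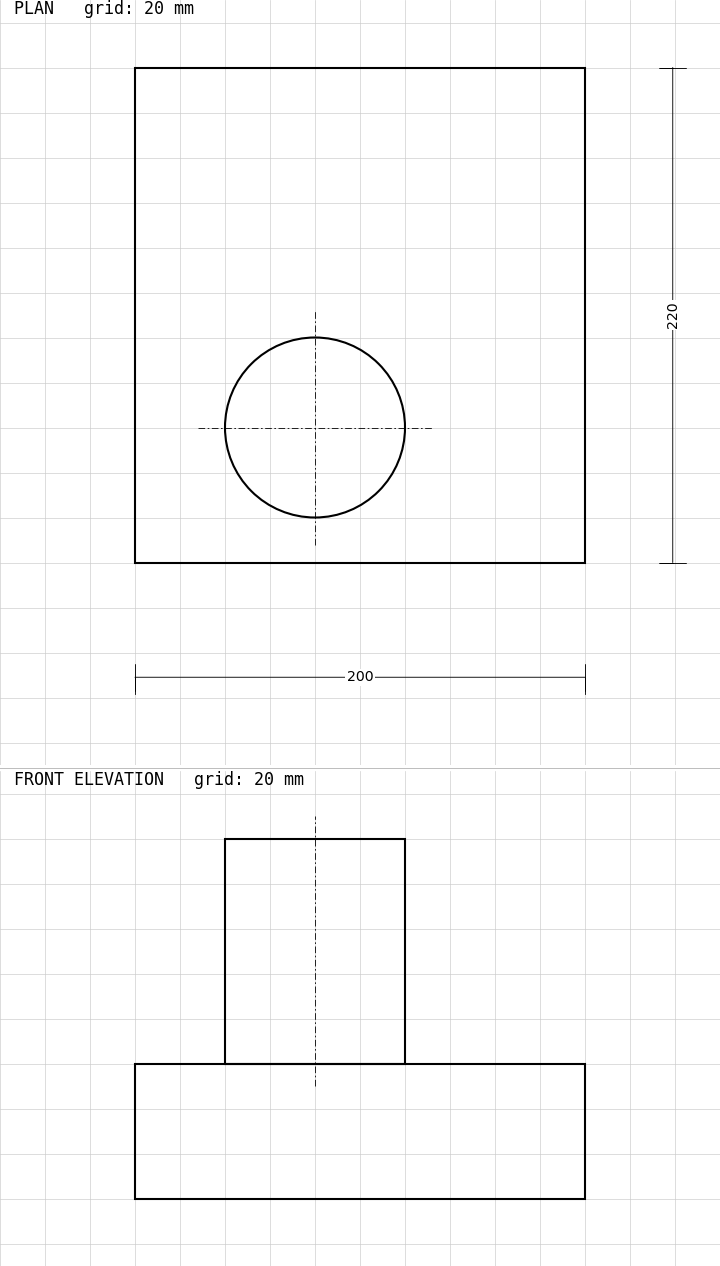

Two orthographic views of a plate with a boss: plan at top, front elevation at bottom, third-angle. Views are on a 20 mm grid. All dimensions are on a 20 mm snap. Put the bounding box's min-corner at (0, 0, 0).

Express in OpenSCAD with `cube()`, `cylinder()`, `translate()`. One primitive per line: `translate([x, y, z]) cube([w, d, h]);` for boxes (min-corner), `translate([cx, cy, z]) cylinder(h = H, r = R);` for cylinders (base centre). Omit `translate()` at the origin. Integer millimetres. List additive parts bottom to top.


cube([200, 220, 60]);
translate([80, 60, 60]) cylinder(h = 100, r = 40);


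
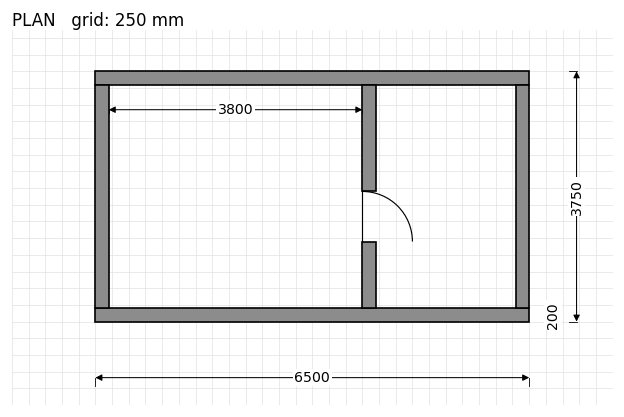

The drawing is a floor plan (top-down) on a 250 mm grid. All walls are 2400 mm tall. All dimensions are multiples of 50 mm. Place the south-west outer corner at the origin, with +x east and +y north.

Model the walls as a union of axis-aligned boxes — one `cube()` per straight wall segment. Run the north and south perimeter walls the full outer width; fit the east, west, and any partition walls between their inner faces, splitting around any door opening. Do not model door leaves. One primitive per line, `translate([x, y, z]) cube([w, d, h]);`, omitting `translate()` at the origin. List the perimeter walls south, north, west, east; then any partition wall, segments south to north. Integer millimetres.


cube([6500, 200, 2400]);
translate([0, 3550, 0]) cube([6500, 200, 2400]);
translate([0, 200, 0]) cube([200, 3350, 2400]);
translate([6300, 200, 0]) cube([200, 3350, 2400]);
translate([4000, 200, 0]) cube([200, 1000, 2400]);
translate([4000, 1950, 0]) cube([200, 1600, 2400]);


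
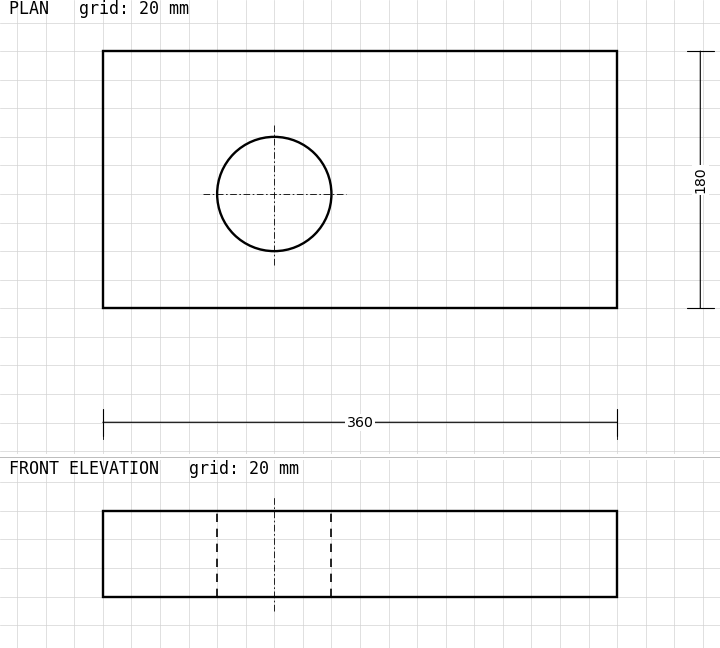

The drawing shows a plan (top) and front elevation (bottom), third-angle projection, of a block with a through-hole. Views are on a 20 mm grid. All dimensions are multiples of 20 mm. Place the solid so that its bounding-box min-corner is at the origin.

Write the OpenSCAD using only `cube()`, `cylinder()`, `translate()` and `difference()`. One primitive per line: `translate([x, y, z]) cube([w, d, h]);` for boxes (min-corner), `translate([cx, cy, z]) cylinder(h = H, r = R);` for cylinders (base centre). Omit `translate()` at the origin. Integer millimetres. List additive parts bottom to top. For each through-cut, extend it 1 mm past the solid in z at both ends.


difference() {
  cube([360, 180, 60]);
  translate([120, 80, -1]) cylinder(h = 62, r = 40);
}
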